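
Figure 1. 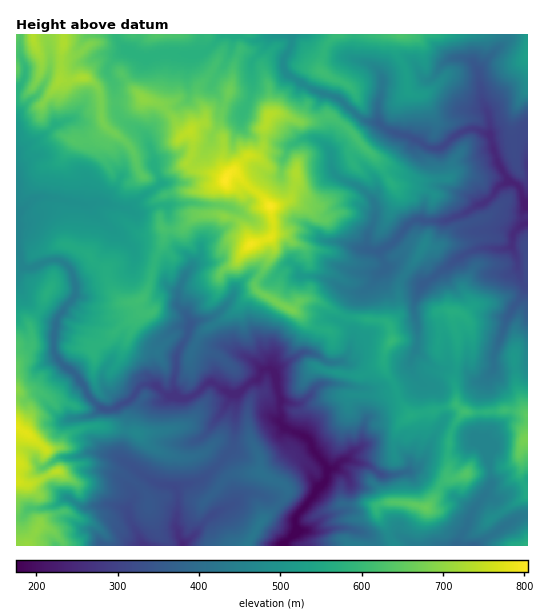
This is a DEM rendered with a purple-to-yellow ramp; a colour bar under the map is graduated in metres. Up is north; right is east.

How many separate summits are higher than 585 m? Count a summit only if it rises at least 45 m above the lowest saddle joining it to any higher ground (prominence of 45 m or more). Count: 3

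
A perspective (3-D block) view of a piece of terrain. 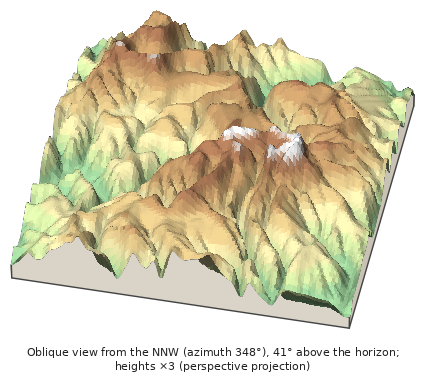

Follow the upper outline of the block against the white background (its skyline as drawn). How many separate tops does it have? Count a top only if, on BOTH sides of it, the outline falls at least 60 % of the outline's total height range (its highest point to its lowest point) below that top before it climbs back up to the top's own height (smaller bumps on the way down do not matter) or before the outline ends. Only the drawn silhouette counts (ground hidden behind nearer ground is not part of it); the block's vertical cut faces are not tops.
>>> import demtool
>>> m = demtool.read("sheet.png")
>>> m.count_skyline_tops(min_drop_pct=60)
0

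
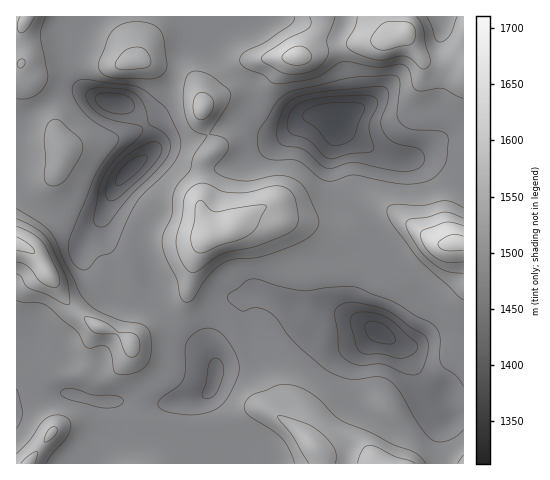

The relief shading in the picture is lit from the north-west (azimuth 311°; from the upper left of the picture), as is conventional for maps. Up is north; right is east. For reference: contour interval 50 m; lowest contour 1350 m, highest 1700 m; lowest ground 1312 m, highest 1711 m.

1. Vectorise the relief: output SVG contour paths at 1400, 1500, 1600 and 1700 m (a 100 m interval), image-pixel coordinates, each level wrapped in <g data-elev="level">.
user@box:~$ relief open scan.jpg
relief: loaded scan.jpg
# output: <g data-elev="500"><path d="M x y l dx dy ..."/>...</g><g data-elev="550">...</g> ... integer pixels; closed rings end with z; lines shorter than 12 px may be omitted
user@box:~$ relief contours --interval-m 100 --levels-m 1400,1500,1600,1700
<g data-elev="1400"><path d="M395 358l-13-4-17 0-5-3-4-5-5-21 0-6 1-4 5-2 7-1 19 4 11 6 23 21 0 6-4 5-9 4z"/><path d="M109 200l-3-6 0-9 5-12 8-11 12-9 15-9 8-2 6 2 2 4-1 6-12 15-30 28-6 3z"/><path d="M332 159l-7-3-17-16-18-8-3-9 5-13 9-8 20-4 42-3 12 2 2 4 0 4-6 14-2 7 4 24-4 2-19 2z"/><path d="M115 113l-9-2-6-5-4-5 0-5 7-3 14 0 10 3 5 5 2 5-2 5-7 3z"/></g><g data-elev="1500"><path d="M463 430l-7 6-8 4-8 2-7-2-12-13-22-36-9-10-12-4-28 2-20-7-32-26-11-12-10-15-6-6-7-4-7-1-15 3-12-9-2-3 0-4 17-14 7-2 7 1 24 7 19 4 42-4 16 1 36 15 19 12 19 11 6 10 0 21 1 7 15 12 7 11"/><path d="M183 414l-19-4-5-3-1-4 5-6 16-11 4-7 3-10-1-21 4-9 6-6 7-4 7-1 6 1 10 8 11 17 3 11-1 12-11 21-9 10-16 6z"/><path d="M101 408l-33-9-6-3-1-4 5-3 7 0 19 6 25 1 5 2 1 2-1 4-5 3z"/><path d="M17 389l5 24-1 8-4 7"/><path d="M82 270l-7-5-5-7-2-10 2-10 25-63 9-14 13-17 2-5-3-5-21-12-11-10-10-14-2-6 1-5 4-6 7-2 52 7 11 6 20 18 13 27 1 7-1 7-9 16-27 26-7 9-24 49-3 2-11 3-10 12z"/><path d="M398 184l-43-9-7 1-15 5-8 0-27-20-26-1-8-3-4-4-2-6 0-15 19-30 6-6 8-4 60-14 45-2 3 2 1 4-3 31 3 10 6 4 6 2 30 3 5 2 1 5-2 23-10 14-6 4-10 3z"/></g><g data-elev="1600"><path d="M35 463l3-9-2-3-8 5-7 7"/><path d="M335 463l1-8-2-7-14-16-14-9-28-7 1 3 13 16 17 28"/><path d="M415 463l-20-7-18-9-7-2-4 1-3 3-5 14"/><path d="M44 441l3 1 7-5 3-6-1-4-3 0-4 3z"/><path d="M131 357l5-1 3-6 1-9-4-6-5-2-13-1-15-11-13-4-6 0 5 10 6 6 22 1 8 19z"/><path d="M17 274l4 3 4 8 4 3 17 6 18 10 4 1 2-1-4-26-17-36-11-13-21-10"/><path d="M190 272l7-1 18-13 8-4 34-8 35-15 5-6 1-7-2-17-4-8-6-5-8-2-37 7-18-1-19-9-7 1-5 3-8 10-2 19-6 26 4 17 5 8z"/><path d="M463 218l-12-5-7-1-17 5-17 2-3 2-1 3 2 7 9 15 13 15 16 10 17 3"/><path d="M198 119l5 0 4-2 7-11 0-4-3-5-8-5-6 2-4 8 1 11z"/><path d="M119 69l7 1 20-2 4-4 0-7-3-5-4-4-6-1-8 2-6 4-7 9 0 5z"/><path d="M19 68l3-1 3-3 0-3-1-2-4 0-2 3-1 4z"/><path d="M20 17l-3 10 2 5 2 1 6-4 7-12"/><path d="M309 17l2 7-3 4-21 11-21 14-4 4 0 4 18 11 7 2 17-1 12-4 7-6 5-8-1-16 8-22"/><path d="M357 17l-2 10-9 15 1 4 2 3 11 6 17 5 8 0 15-4 6 0 6 4 8 8 4 1 5-3 1-6-4-14-3-19-6-10"/></g><g data-elev="1700"><path d="M17 251l15 3 3-2-5-7-13-8"/><path d="M463 236l-7-2-5 1-11 6-2 3 2 4 5 2 18 1"/></g>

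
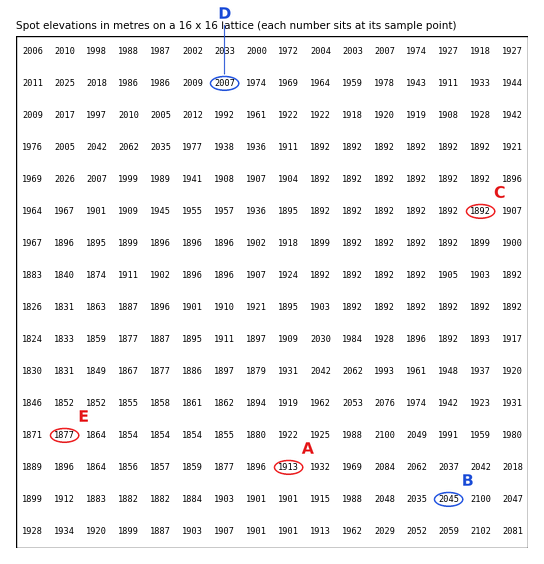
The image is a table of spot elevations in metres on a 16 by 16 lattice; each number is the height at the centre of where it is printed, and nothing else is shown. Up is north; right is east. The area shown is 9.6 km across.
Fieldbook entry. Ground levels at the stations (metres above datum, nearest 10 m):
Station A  1910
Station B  2040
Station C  1890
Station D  2010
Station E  1880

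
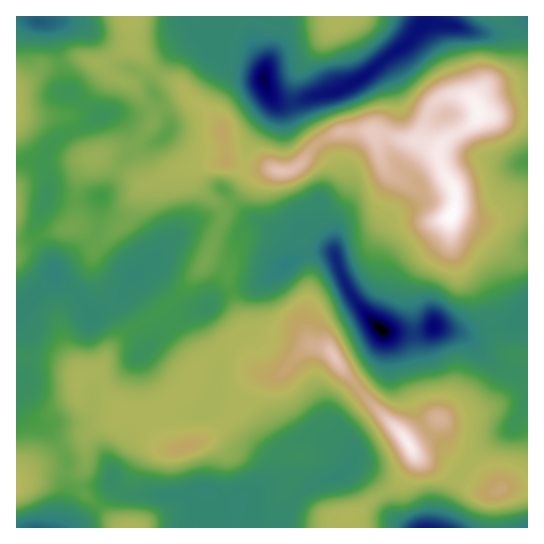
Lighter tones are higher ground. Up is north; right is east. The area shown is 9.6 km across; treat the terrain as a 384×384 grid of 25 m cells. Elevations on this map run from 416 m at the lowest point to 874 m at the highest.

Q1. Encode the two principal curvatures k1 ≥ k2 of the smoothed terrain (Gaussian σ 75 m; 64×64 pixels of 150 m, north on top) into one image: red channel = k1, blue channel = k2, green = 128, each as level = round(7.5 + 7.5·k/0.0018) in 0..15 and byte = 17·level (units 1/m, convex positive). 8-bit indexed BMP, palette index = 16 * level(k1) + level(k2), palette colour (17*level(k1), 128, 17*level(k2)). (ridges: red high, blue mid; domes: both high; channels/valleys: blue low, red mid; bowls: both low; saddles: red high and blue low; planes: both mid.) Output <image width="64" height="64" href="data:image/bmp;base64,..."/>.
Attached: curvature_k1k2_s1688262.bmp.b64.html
<image width="64" height="64" href="data:image/bmp;base64,Qk02FAAAAAAAADYEAAAoAAAAQAAAAEAAAAABAAgAAAAAAAAQAAATCwAAEwsAAAABAAAAAAAAAIAAABGAAAAigAAAM4AAAESAAABVgAAAZoAAAHeAAACIgAAAmYAAAKqAAAC7gAAAzIAAAN2AAADugAAA/4AAAACAEQARgBEAIoARADOAEQBEgBEAVYARAGaAEQB3gBEAiIARAJmAEQCqgBEAu4ARAMyAEQDdgBEA7oARAP+AEQAAgCIAEYAiACKAIgAzgCIARIAiAFWAIgBmgCIAd4AiAIiAIgCZgCIAqoAiALuAIgDMgCIA3YAiAO6AIgD/gCIAAIAzABGAMwAigDMAM4AzAESAMwBVgDMAZoAzAHeAMwCIgDMAmYAzAKqAMwC7gDMAzIAzAN2AMwDugDMA/4AzAACARAARgEQAIoBEADOARABEgEQAVYBEAGaARAB3gEQAiIBEAJmARACqgEQAu4BEAMyARADdgEQA7oBEAP+ARAAAgFUAEYBVACKAVQAzgFUARIBVAFWAVQBmgFUAd4BVAIiAVQCZgFUAqoBVALuAVQDMgFUA3YBVAO6AVQD/gFUAAIBmABGAZgAigGYAM4BmAESAZgBVgGYAZoBmAHeAZgCIgGYAmYBmAKqAZgC7gGYAzIBmAN2AZgDugGYA/4BmAACAdwARgHcAIoB3ADOAdwBEgHcAVYB3AGaAdwB3gHcAiIB3AJmAdwCqgHcAu4B3AMyAdwDdgHcA7oB3AP+AdwAAgIgAEYCIACKAiAAzgIgARICIAFWAiABmgIgAd4CIAIiAiACZgIgAqoCIALuAiADMgIgA3YCIAO6AiAD/gIgAAICZABGAmQAigJkAM4CZAESAmQBVgJkAZoCZAHeAmQCIgJkAmYCZAKqAmQC7gJkAzICZAN2AmQDugJkA/4CZAACAqgARgKoAIoCqADOAqgBEgKoAVYCqAGaAqgB3gKoAiICqAJmAqgCqgKoAu4CqAMyAqgDdgKoA7oCqAP+AqgAAgLsAEYC7ACKAuwAzgLsARIC7AFWAuwBmgLsAd4C7AIiAuwCZgLsAqoC7ALuAuwDMgLsA3YC7AO6AuwD/gLsAAIDMABGAzAAigMwAM4DMAESAzABVgMwAZoDMAHeAzACIgMwAmYDMAKqAzAC7gMwAzIDMAN2AzADugMwA/4DMAACA3QARgN0AIoDdADOA3QBEgN0AVYDdAGaA3QB3gN0AiIDdAJmA3QCqgN0Au4DdAMyA3QDdgN0A7oDdAP+A3QAAgO4AEYDuACKA7gAzgO4ARIDuAFWA7gBmgO4Ad4DuAIiA7gCZgO4AqoDuALuA7gDMgO4A3YDuAO6A7gD/gO4AAID/ABGA/wAigP8AM4D/AESA/wBVgP8AZoD/AHeA/wCIgP8AmYD/AKqA/wC7gP8AzID/AN2A/wDugP8A/4D/AHJjZXaGhoaGZXSm2cq5uMrbuJOEdnd3h4iIh4eHh4eHh4aEhJi4qIiIiJi4yIaEpZRUU2NzdHV2hpWUk4KBgoJ0dISGh4d2dWWExOfJyNjK2ta0hYeHh4eIiIeHh4eHh4d2hJOnyrqoqJiYt8Z0UoOkdmV1doaGdoWVlZWVhYSEl5aEhHV1dXaHxdS0lYWGlaWkpJaHh4eHiIiHd3d3h4eHh4STtcra2NjYyMjWpGN1p5eFhYZ2dYaXqLm5qaioqMjIp4WFhZanyNe2hXNygYGCg4SGh4eHh4eHh3d3d3eHiIiGk6Klp6i3x9fn9/XFt7qohnVldZa32Onp6snIx8jIyMjHtqWmp7i3dmV1hISEdHR0hISFdnZ2hoaGd3d3h4iIh4WDgoKCc3SFptf258jJx6aFlbbW1sfIuMnJybe3l6i5uKaVhoelpHRkdZaWhXR0hIODc3R0dISEhHV2d4eHh4eHhoWDc3JiY3WWtcanprWml7bGtqaWh4iYqrmnp4eImJeGhZanuLeFY2SFlZSEhJWWlXRzZHSFlZSDhHZ2h4eHh4eHdnZ2dXR0ZZS1paOlp6e2pZaGhoaHl5iYl4eHiJiYl4aFl8jJhmJThJWWl5iYqZiHdnWGmKmoloSFhoeHh4eHiIeHh4Z1ZVSEpaSlyMnItoV2hoaGlpeHh4eHmJiYmJeFdHbHx4VhY4aXqLjIycm4qJeWpbe5uqiWhYaHh5iYiIiHh4eHdmRjdZWFuOrqyZaFdoaGhoaHh5eXmJeYmJeWhYWHt7aDcoa4uLe3t8jY2NjIt6aml5ioh3Z1doeHiIiIh4eIh3ViY4aGh9j5yZeVhYeGhoeWpqenp6eGh4eGhYWGmLinlJW3yKeXl5eXqLjY2Ni3l4eHl5aGdXR1hoeHh3eHh3ZzcXWHh7f46JiVhIaXhoaHlpWVhoaGhoaGhnaFl5mop6ant5eHh4eHhoaHh5i4p6eXh4eXl4Z1c4SFdnd3h4d0cXN3h6j4+LiFg4WXp5aGh6aUc1NlhYeGhnZ2doeXl5eXmJiHh4eHh4eGhoaGhpaXl5eXl5enl4aEg4V2d4d1cnN2h6f4+NmXkpSXqLiWhYenlnRjZHaHl4eHdmV1lpaHiIiIh4eHh4eHh4aGdnaGh4eYmJeXl6eol4WEdHZ1cnN2h6f3+NinlKOnurq5loWHqKeHdHOFhoeXl5aFh6eXh4eIiIiHh4eHh4eHh3d3d3eHiJiXl4eXqKiYhnRkY3N2l6f39+eGhISVubq6qJWGiJiouJaDhHZ2hpallpiol4aHiIiIh4eHh4eHh4iHd4d3h4eHh4eHh4eYqKeGZGN1l6fn9/eVg4SGhqeop6aVh5ioqMm4lYV2dnZ2hpioqId2h5iXl5eXl5eHh4eIiIeHd3eHh4aGhoaHh5inppSElpfX9/emg5OmqJeXl5aWl5iol5eot5WGh3Z1dXaYuKiHd4eXp6enp6enl5eHiIiHh4eHh4aGh5eYl5eHh5aUhYa29/e2dGJ0mKi4uKinqKiomId2hpWVhnd2dXV3mLiYiIeXp6WVlpaWlqeXiIiIh4eHh4eXmKioqKmYd3Z1hIan9vbXdWJTZIWGl5iXp7iZmJiHdnWFhod3dnWFh6ipmJiYmKeVhHV1hZanqJiIiIh3d4eHh5iop6i4qId2dHSX+ffmhnNyhXaFhYR1ZYWnp4eGhYSFhoaHh4aFhpeoqam4t6i4l2RUVGV2l7iomIiIh3eHh5eXh4eXt8emhXSF2Pn4p3RzlJaXh4eGdmWFppaGhYSFhoeHh5iWlYaXp6i5t7bI2adlVGRkdIeYuKiYmIeHh4eHh3d2dpe3t6alxvn4t3Z0c4SFhoeHiIeWmJeXhoWFhoiYmJiHhoaGl6empoaFt+jHlXV1dXSEh5ioqKenh4eHh4d3dnZ3l6eottj52Jd2dGNkZXWGlpaWlpenp5aFhoeYmJiXdnZ2hoenppVkVIbHxqaWhnaFhISGmKi3t6eXh4d3d3d2doeYqKfH+LiHdnRjU1RklaWkdGR1lZWUhZeXh4eHdnd3dnaHp6eGVWR0lramppeHh4WEhIWHlrfHuJiIh4eHh4eHl5eHx+enh4ZzcmNkZJS0pGNDY4KThJaXh4eGdnd3d3d3l6eXdnZldIWGl6enl4eHhoSEhHSGp8eomJeXl5aXmJeXl9fXl4aFcXFzZHSUxbVTQlOElZaml4eHd3d3d4eHh5inh4Z2d3aFhnaHl6eYiIeGhYRiY3anqbm4t7a2p6mYmKfXx4eFgnBxc3SGpsemU0JklaamloaGhod3d4eHh4eXl4eGd3eHhoZ2doeYqJiHh4Z2ZGJzprenp7e2tre4qKi42LeGc4CAg4aHp7i4pnNidaallZWFhoaGdneGd4eHh4eHhoaHh4eHdnZ2h5inp5eHhnZkc7TFlHR1dYWmt7i4yNiodHCAkqiot7iYmKaUhHampqaWhoaHhnZ2hYaGh4eHhoaGh4eHh4d3hoaHh6enp4Z2dYW1tYRjY2NjdafI2dnIl3FwgKe5qKiYh5WVdHSHuMmnl4eGh4eGhYWFhoaHdoaFhpaWhod3d3d2dnaGp7enh4WWp6aFZXV0cnOGuOrpuIWAgIW4uJiIh4WVlXWGp8m6qIeHh4eHh4aGhYWGdnWFhpenloZ2d3d3d3Z2dpe4yJiWlpioh3Z2dnRyc6bo6KaDgICXuKeHh4aFlqenp7enqJiHh4eHh5eXmJeFdWVldoeouKeGdXZ3d3d3dnWGqMi5mJaXqJiGdnd2c3KT1NWlgYCUqLioh4aFhpioqJeXp6eXh4eHh4eYqamohmVlZXaHqLmoh3V1dneHd3Z1hYeouKiHhpiYdnaHh3Z0g7PElGBwhri4qId2hpeYmJeHmLinh4aHh4eXqKmYp5Z1ZGaGlqeouKd2dXV2dnd3doWGmLioh4aHp4d2h4eHh4altINAYIe4uJd2doaXh4eXmKnJqIeGhoeHl5eXdpa2pZWXl5aWh5e3p4Z1dXV2dnZ1doent5d2h6iXhoaHh4eIp7aEYXGWqLimhoeXh3Z2h4eoyJiHdnaHh4eWhYV1lra3uKiXl4eHp8e4h4Z1dXZ2dXWGl7enhnaYmIeGd4eHiJi3tpOSlZinp5iXl4aFh5eHp8inhoaHhoeHl4aGg4SWqKmomJiHhoeouLiXhnZ2dnV1hYant5eFhoeGdneHh3eHl6elk4WHl6iYl5aVpqmpqKi5qIaGl5eWh6iXmISChYeYmJiIh4aHh5enp5d2dXZ2dYWFhbeoh3V0dHWFhnZ3h4eXloV1dpi4mIeGhae4yci5ubiYlaanlpeYqKmGc3R2h5eXiIeGhpaWlpenl3Z1dXV1dZWmqJaEdISVlIR0dod3hoV2dXWXuJd2ZnWFlYaXt7i4qZWFhoaHmLmohnR0dYaXl4d2dXWWp5iImLenl4Z2hpa3t5eklJaXlpVzcoOEdnWEloZ1l7eWdWV1lZV0dZa3yLiGdHWGh5ioqId1dHV3lqaWdVRkdpiomJiYuLe3p6fHxoWDk6aYqKemloSDgmNTdaeXhZenloaHl6eGdXaWt8i4hnN1h4iYqLiXhXR1dpamloVlZHWXqJmYmIeXp6iop4NAUYWYmKempqeXlnRSQnWnl5WGl6eYqLeXhXWHp7jIuIaEhpeXmKmnppWFdXaXp5eXh4WVl5iYmJeXh4iIl6WSYoS1p6amt8nJyqmWhJOlt5eFdZa4uKiYhnR2qLi4yKiFhIaWlpeYlpaGhYWGmJiYmJimpaaYiIeXl5iIh5e2xcfHxaWlx+r6+fn5x7W0tqeHhHSXyLiHhoV1hre3t7iXhIWHloV1dYSFdoWFlpipmZiZl5aFh4eHl6iol4eHl7fZyreUlMf66Nb2+OmmlJaHdnR1p9iXdXV2h5enp7aldXSFlpV0Y2R0hXZ1hZaoqamomJiHdnaGhoaXp6eXh4eHl7iHhJS1x5eEpPf3tnVlZWVldcfHhnV2h5eXmKe2lGNTdZaWhWRkhYWGdYSFl6m5uLiop5aHhoV0dYaml4d3dqa2hoWlxbeWk5TH9/aldXZ2dZXHp4aGmJeXl5intqVzU2OElZZ3dpeHhnV0g4SVl5ioqKeWl5eWdGNlhqeXh4eot4amxsanhXKDp+j39ue3pqa3uJiWt7iomIeYqLfGtoZ2hZWWh5eYmIeGdnWEk4OEdpaWloant5d0Y3aWl4eYubmnxsaWdmVjc4ao2Pf4+ffXyKmotsa2t6iHh5enx9fHt7ipppWWl5iXlpaXh5aFc3R1hoaGh7iohWN1lpeHl7nJuLeWdXV1dHSElpe36fr39ujJybeVhKW3l3Z2dpa3uLjJyrmllZeZl6amp6ioh3ZkZHSFhoaXqJV0dqeXh5fIybiXdnZkY2R0g5OElZeox9fY6smnhHOVx7eGdWV2l5iYqbq6ppWHmIeGlpeXl5aFdWRkdIWWppeUhZenl6e3yMmod3dlYmJzk4KCgoKDdYaXqMjItqSTlcjYl3Z2dpeYmJi5qZWFl5eGdXV2doWVlYV2doaWt5Z1hIaouLfHx7m5l3Z2c2JzlaSCcICAcHBydIamt7e1tKa46di3l5eYmJenp4eFhZinhmVlZWVlhZaXmJent7d1Y3WXuMjHx6eXpqWFZHJzhKW1lHJycnFwcHByhKWVdYSmqMnZ2Mi4qJiYp6Z2dYaYqKeGdnZmZXaHmKi4yLiYhIS3yMnYt5d2hKO0lFNic4Sm17eGhXR0dHFwcIOVlWV0hpioqbi4uLi4ubqploWGl6e2p5aWhnV2l6i4p5eHlYW21sjKyYd0c4OVxqVUUnOEqMnJqIZ1ZHODgXBwhIZ2dHSHmKiYmJenqLrLyball4aGp6inlZWWqLi4mIZ0dIWnxbWmuKeEc3SGl8e2dVJhdKi5uMalhnaGlpWBgIGEhnV0hIeoqZiXmKm6qbe1ppeWlqi5trS12OnYuKeWhoenx7aEdZWUg3V2h5e3tpVkUWOmp5a1xaeHlpiYl4KAgYR1dXSFlpeYqKipqZiWpqenl6eoqKa11+nZx7XFt6iYuMeWZWV1dYV2d4eHp6e1lXOCpZeVtdfImIaGl5eHg4Bxc3SFhZWVlpaXmKiWhYWGl4aGh3d2hqenhnSDtLaXmLe3dmR2dnaHh3eHh5eXpralpKWGhKbJ2smol4eXl4eEgXJzhIWVppaGhYSTkoKDhIWWhnZ2dnaFg3NSYpS2p5e3x3V0dnZ3h4eHh4iXh4anp6aWhYSXucrJ2Mi4mJeXl5SCg4SElJSEcnBwgICTlIWFloVkY3R0dIR1U2Omx6iYuMeGc3V2d3eHh4eHh4eHh5iXhoSEmLi4mKi4yMm5p6eXg3N0hIOCcGBwgYOUppaWloRyYmJzdHWGdnOFuMiYmLjIh3N1d3d3h4eHh4eHh4eIh4aEhJi4qJiImKjJuremp3VjZHRzcmFjhZampZWFhIQ="/>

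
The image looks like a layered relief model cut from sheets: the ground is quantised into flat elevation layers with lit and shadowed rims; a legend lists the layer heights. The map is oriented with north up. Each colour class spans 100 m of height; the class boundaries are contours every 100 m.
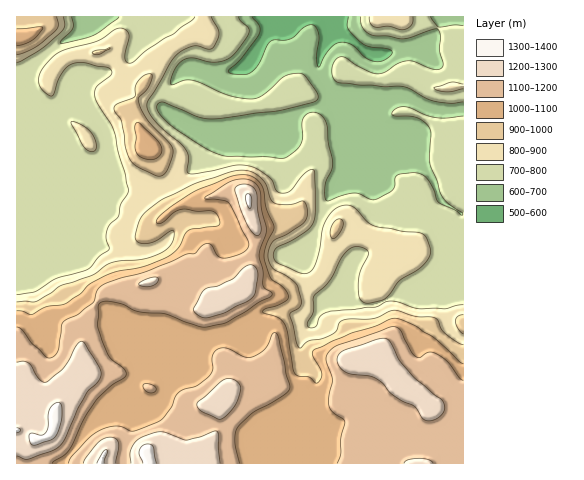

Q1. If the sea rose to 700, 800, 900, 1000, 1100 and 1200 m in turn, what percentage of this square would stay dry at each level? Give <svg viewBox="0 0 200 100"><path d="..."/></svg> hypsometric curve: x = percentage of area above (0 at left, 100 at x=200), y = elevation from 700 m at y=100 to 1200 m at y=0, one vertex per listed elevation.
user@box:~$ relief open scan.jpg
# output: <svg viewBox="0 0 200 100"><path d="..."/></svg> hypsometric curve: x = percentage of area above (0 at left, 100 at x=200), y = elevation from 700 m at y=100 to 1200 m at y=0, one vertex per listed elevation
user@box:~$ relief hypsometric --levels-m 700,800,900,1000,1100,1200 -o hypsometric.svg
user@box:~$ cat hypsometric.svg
<svg viewBox="0 0 200 100"><path d="M170 100l-53-20-25-20-13-20-30-20-33-20"/></svg>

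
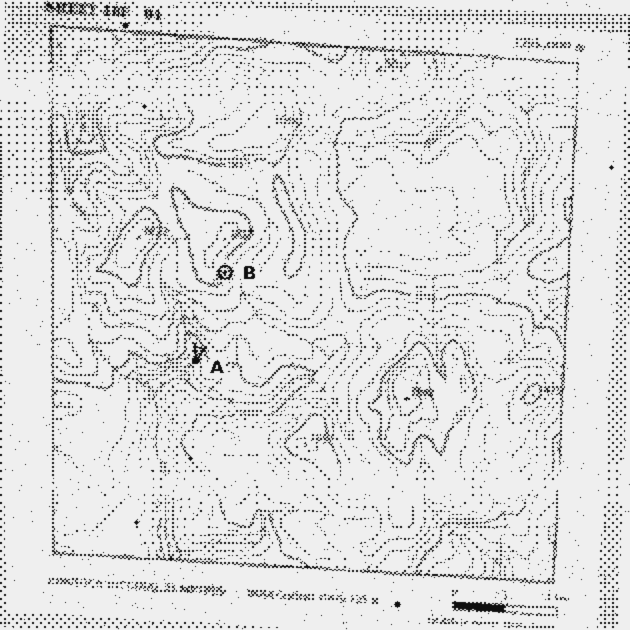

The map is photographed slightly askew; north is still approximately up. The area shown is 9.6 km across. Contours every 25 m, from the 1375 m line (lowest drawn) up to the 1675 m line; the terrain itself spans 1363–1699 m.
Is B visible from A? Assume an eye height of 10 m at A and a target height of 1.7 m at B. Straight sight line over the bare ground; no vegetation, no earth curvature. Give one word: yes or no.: no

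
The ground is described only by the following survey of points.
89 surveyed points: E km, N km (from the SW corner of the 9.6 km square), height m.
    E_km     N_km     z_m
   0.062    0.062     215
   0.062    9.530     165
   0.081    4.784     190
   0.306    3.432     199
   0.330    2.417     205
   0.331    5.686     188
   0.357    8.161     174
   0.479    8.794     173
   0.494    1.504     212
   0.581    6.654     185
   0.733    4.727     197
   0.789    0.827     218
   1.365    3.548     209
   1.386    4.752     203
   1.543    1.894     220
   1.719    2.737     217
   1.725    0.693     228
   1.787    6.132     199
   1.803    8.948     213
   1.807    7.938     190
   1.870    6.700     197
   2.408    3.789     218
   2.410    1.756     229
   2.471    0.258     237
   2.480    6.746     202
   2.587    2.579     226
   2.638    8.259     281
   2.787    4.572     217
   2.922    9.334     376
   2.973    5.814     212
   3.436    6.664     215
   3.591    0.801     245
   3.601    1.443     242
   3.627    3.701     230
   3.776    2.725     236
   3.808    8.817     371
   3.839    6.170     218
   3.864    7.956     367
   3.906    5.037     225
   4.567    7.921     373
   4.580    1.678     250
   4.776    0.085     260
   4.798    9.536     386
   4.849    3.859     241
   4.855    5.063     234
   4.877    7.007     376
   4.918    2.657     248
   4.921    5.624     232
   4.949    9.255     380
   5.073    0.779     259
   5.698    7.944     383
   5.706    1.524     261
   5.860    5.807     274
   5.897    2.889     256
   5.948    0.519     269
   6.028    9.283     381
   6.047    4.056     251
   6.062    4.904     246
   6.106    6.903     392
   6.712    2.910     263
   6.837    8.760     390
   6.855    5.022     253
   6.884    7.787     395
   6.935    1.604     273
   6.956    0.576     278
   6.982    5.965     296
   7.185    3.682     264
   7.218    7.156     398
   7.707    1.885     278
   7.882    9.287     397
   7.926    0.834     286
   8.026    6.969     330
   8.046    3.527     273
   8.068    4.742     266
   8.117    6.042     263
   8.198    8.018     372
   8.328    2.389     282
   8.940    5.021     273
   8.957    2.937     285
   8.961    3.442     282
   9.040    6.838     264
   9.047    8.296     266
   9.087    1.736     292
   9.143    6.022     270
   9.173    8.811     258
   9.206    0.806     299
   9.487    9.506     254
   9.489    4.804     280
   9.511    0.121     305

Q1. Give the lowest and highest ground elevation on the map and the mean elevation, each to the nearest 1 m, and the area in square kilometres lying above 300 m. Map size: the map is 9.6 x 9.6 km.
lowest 164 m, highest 402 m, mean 266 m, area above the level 19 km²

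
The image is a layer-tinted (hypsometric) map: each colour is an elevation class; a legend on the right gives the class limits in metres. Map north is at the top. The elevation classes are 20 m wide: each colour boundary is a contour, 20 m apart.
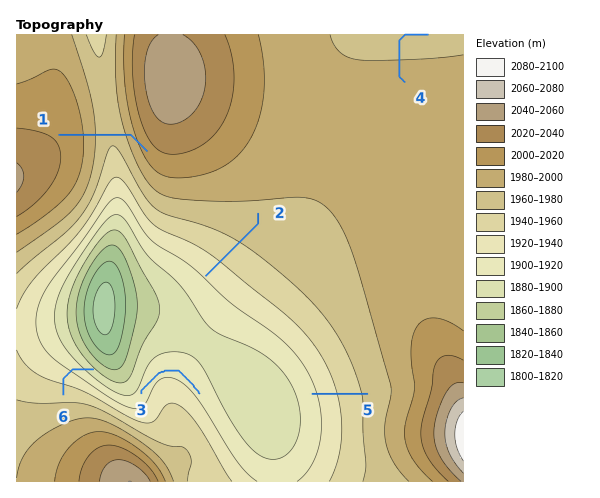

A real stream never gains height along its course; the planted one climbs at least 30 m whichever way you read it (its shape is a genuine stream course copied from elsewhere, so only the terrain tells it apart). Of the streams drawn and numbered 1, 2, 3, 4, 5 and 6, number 1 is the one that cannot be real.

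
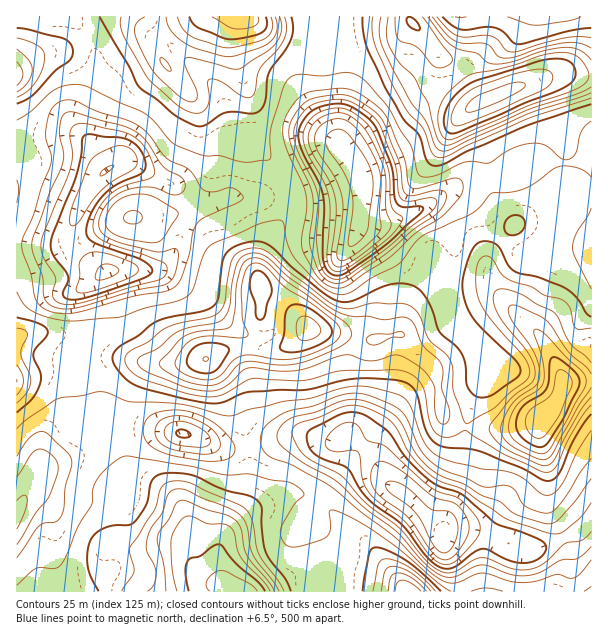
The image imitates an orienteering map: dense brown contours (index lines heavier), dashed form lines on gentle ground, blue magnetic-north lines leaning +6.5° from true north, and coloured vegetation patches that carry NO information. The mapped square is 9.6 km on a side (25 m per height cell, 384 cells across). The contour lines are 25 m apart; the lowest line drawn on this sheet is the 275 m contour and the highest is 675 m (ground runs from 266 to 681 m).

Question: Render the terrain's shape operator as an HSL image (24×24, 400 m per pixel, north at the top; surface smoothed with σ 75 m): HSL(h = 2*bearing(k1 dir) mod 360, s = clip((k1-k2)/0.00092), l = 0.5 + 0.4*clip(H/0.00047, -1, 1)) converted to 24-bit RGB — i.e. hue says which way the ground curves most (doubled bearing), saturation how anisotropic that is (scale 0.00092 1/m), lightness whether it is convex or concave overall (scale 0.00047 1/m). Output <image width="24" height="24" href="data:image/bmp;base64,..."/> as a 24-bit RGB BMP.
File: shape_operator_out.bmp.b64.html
<image width="24" height="24" href="data:image/bmp;base64,Qk32BgAAAAAAADYAAAAoAAAAGAAAABgAAAABABgAAAAAAMAGAAATCwAAEwsAAAAAAAAAAAAAqXdngG55i12LaJ91VZFeazxcsWtmiL2znMTGr/PN3E/Oig2RbGuIZXKHO1iHl++9z/zUNwHA0g3/psu5YJDNklLaxnyrhUiVzoWObmmUc12Xt4eITmybeUuie8JzZadeq89iktkkQhY0eFh+kXmPbWiCRa6ad/9xtOk/JQkqZkod8NBESioaJSYN1MQdPUKNxLZOq12lYpaTfrSPTEexdWC9vZK8isCvtc2iyIKaSS5oXnZugnBscJKWiOe7meCwrhFNMgouNFoo4XEEcygdiIc7MdUQHmBAH4VjoE1oqqJscIxWXmxOPWZhs9J+gcOedbOY1y2Bnk60b2SQb6Gbi+K2Yd+QdSErWQAlhR4bPTAkns0zdJrCnJjDssONO4Z6JoF3TEuAsaKKj4CDbHWHOrO4jtycp3JyfUFVlFpXmGuZhKW9kdPbzLJvcCobMAsXWA4sx21SUsnRk9SsQ3FknHEwqOVUXm2HRUx7MmJPe7RHjJJxdJiAU9CXWcOxpFCusCBkt5dOValqashYb281ny48xyJwYRx8j0+8p9ajaq2PikFYlCpRxNhgX/9UP1WGZ0yMToerg66ic5aRkqtrlLofLCkHMRYCpawOn8pejJo4eG4dXEwcNlAplztJSy91bn6i4dKoTJ3TVUTor4vs8Orb7cyNEU5UMn50TZyScIlYg3xdp2pXwChAkSVwR5dkKOYkco9QtVRYqzxysKBcM1YyS1kuPpx0NJ6p6PbTNYm/KHOgVVTe8Nvv/8zTITKMLmrsQU6Zf4KhcF+Qmj1aoUNSrk6es6CGcNdmM3iBi2FVlHxqroeniVm6SZmvU6Z5OG5sxv2BQUhxSW5dCmk0gRUY/9TC2731jCZ2blaFgm6DZUijeXTgr7Pxl4T44trx5sXrWhyim0vXzslUSpMzO4CdnoS4YImtW8/LsuvIcDqlfGaBUSg8IVQa1v/M1TiGwmvRXHm1bX6gVpGRP5poil9kWKS5stTW53rr/xX/N2nQ6Jbi4tnySKT/aYvXmoTamee1cjlpiUZtgTlmjTWJk/29l+pZlyORSr9MM5/vmnH90Z3zfmnESqd7TJs+YXMuchNH4HVnXLawa9650/jvbQv/slzJX5aXz4ZyckGDf0aEhkagnerXkt65v1uGQZiPsLpWZHQZAjMAEnUF7E3e0Wrk3C+vlllLGh5Q69GsjOaqev/SQLdfVQCdxVx5qHd6rFVShV2BWUKPe8WbgdmmmmeDm3tmnUtojbuCZ1Grszt9NzYQMTMAMjMAIGgRvo54HlqX1Pfe3PbUezEhoswEACgz8oHc637CuVt0lJZ0OlKNzOOtT3ZCd11BjWVRnpZps7E8L1BXvx7M8QOugsPZkuXTHKisW7dhQbGZYdgQwzMAzIEr059BBCYvADMOyjEW9r/jxou2TnGQu8pRrDRLU4ZbdIZusKpsx56LVomFACZI3r70zMThn6e7WlTBUqJ+bn9fc4lepmNx1ayEprp9LC+NFSRad4gAEj4A+yQ9vHaXkGSDtJK/mXK0cW+Gm399yJ+Fm292DWVmAJh37s3j2ZPYjCeJv0E7doRWfX5LcXpIyeGYl9HSUCSnEBBi9g/Y/7mKADMHi6ospaJmYY5cmWdvi3eKiX+CrY+EtI+WYGqfBzsiJ0cHgg4AnVMkaL1WjXmceI+bdq2esPirZz6wehqBOxVUInEl9dSq5mhhFXI7dKtVan1ig4Joh4J4hIR9i5t1s7SGmTyeljJgIRIXUbcvmcyecaVsbIZ5eIt5lMJ2q/JKIxAgXipTRA9Pd89gVbU8/4aNkMMTGF0IPXMuWINZfIdxfop5mqJVoItMbhZNqUNtTofSY9m3l1pKrsJMVYV2i4FWrNBd31QSIBMUHxUUO1IoWdNLn0OGc7rh/8zp1mvhLIcaGUkKO28XXH44GbElfkKIRFixh6zDdW+wg0xytJxfrOvJZjSarr+HZ7Wv4lGq2yPpHDvHWtnrTY+0jMiWFcCh1aLk9Mz/9Mz/tYb0QnHkGrwkqInsOUGlXJiicYGQcUmCs1WcsPPCkCJLekA6pdJdanw9ZU+VnH/CcnzSPECsrkyKfL9qiKs+B5AhGM9Ow5v688z/1Lb10dH1xlDFmmTKcmqsclWDeT6HkN6duB8xjzVLq5tmsKI/htMyFX6GgZCaeGaRXymJyM6Cip5Ss/rTTHX4vtFqBj4XTcAd7Z3g4oLJnF9Hi1NVlU51dE+Oca3AtHa7tTW1tJ65i5e/x8Di1vXzABS0YWV8dGOFLi+WxpGd0vnfav/iPRhKuYs9pEZ9NXsmRHMToGYt"/>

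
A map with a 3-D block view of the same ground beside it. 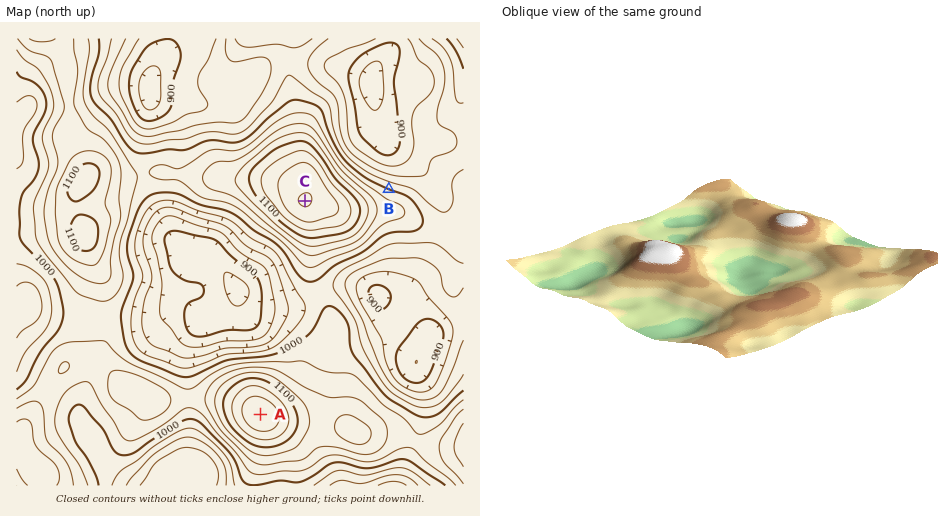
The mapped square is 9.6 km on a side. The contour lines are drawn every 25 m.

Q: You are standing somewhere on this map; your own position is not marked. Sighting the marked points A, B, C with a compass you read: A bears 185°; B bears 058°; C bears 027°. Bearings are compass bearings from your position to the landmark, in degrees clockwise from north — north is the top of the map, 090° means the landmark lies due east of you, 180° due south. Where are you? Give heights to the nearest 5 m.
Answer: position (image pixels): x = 274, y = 261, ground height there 955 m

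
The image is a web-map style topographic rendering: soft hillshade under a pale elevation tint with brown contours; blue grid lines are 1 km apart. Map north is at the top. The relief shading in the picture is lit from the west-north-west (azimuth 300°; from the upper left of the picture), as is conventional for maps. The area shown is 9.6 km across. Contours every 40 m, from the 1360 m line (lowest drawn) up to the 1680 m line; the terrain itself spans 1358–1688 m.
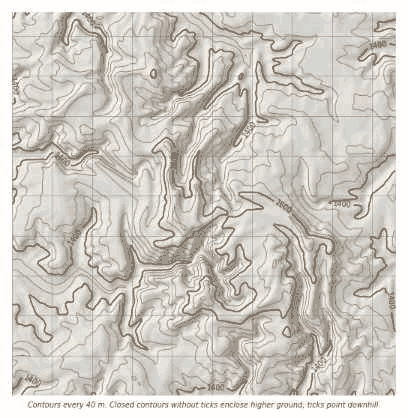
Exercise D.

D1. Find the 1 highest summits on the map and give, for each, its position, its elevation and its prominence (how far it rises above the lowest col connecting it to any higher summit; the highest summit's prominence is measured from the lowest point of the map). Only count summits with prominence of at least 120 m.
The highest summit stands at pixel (174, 216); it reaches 1688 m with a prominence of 330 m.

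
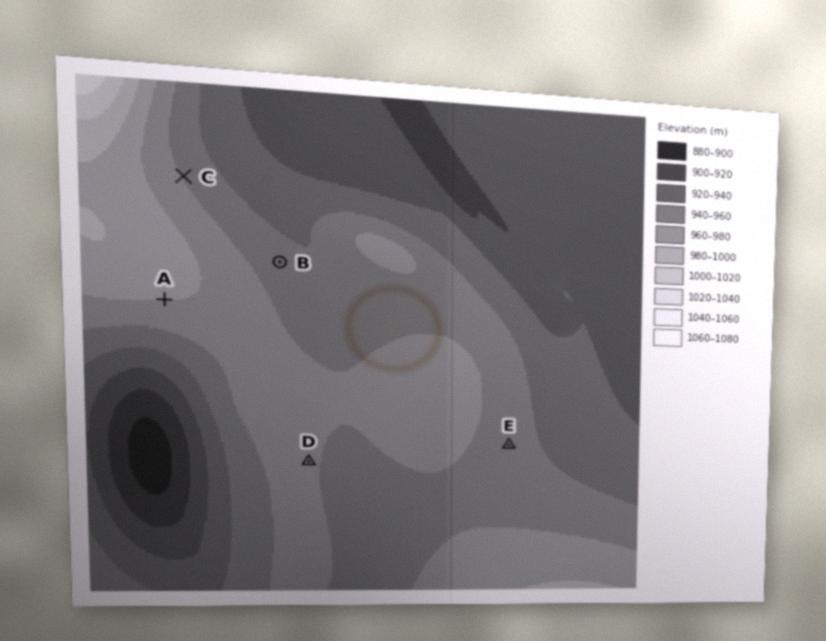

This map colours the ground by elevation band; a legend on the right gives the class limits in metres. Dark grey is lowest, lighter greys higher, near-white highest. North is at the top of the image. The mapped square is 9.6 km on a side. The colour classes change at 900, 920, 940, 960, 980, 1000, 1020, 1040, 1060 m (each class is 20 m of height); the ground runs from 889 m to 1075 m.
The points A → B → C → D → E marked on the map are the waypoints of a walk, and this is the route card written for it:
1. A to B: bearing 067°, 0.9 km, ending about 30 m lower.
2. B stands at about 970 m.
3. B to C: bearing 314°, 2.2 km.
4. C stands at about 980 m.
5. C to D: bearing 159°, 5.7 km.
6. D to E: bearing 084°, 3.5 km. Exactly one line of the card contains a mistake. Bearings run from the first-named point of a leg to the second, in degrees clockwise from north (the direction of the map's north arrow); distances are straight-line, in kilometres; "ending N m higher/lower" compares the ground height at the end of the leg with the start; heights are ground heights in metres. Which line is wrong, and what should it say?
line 1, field distance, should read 2.1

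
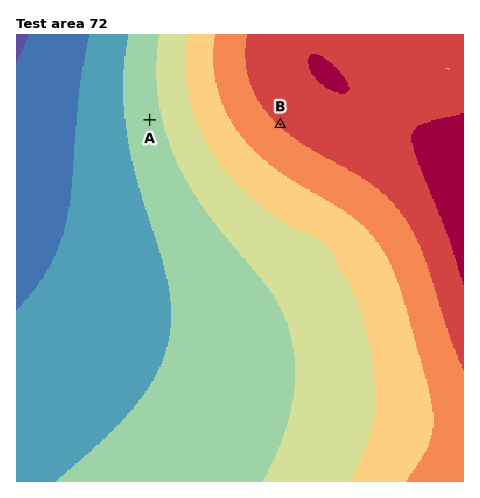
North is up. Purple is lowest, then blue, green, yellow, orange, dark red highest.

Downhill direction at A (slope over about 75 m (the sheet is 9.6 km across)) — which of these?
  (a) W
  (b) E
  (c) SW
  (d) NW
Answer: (a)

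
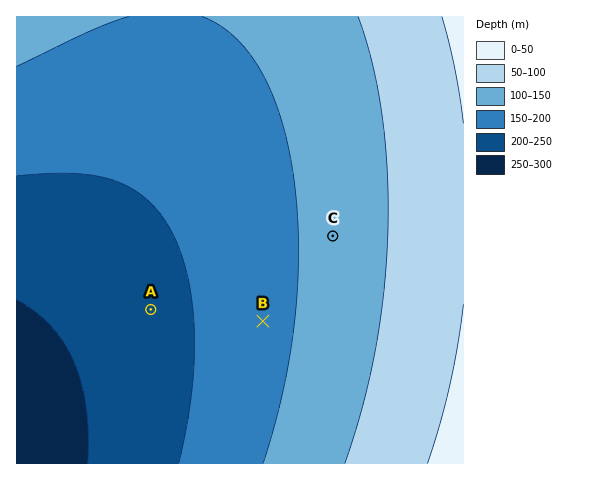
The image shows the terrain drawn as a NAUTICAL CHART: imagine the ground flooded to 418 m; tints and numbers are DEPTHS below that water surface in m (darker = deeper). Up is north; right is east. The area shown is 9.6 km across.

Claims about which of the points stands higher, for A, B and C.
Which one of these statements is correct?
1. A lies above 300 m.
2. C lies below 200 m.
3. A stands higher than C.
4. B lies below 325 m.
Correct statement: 4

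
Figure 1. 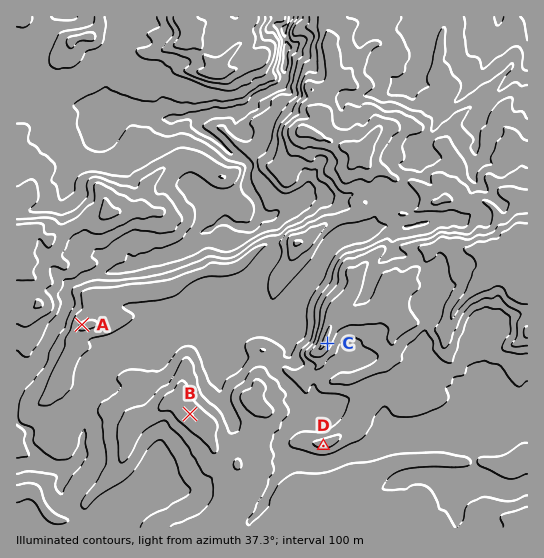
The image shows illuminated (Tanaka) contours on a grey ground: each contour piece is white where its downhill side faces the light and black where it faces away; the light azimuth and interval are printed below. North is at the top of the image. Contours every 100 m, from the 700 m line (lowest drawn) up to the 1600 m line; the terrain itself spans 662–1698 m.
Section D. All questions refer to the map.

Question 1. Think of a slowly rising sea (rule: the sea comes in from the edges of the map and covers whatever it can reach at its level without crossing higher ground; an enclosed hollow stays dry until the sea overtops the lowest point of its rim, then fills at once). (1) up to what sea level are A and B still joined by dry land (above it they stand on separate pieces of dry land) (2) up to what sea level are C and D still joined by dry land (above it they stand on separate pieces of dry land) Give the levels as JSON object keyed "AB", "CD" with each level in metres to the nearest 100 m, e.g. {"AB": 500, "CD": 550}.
{"AB": 1200, "CD": 1300}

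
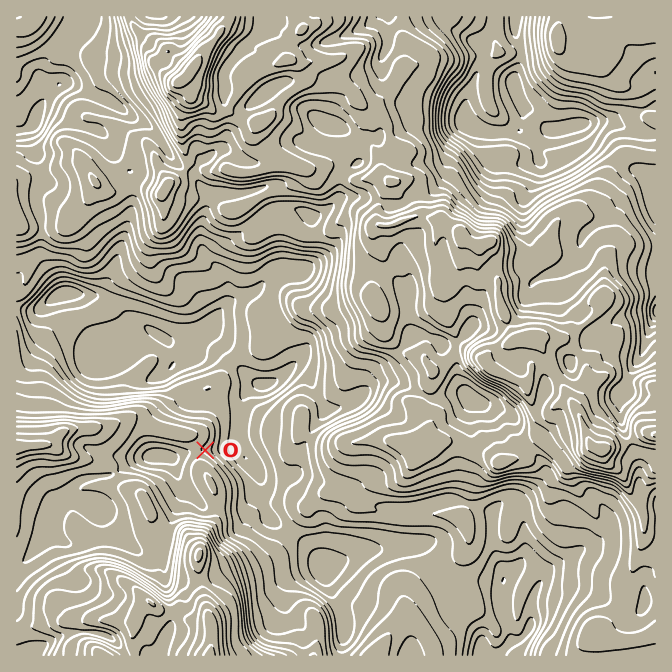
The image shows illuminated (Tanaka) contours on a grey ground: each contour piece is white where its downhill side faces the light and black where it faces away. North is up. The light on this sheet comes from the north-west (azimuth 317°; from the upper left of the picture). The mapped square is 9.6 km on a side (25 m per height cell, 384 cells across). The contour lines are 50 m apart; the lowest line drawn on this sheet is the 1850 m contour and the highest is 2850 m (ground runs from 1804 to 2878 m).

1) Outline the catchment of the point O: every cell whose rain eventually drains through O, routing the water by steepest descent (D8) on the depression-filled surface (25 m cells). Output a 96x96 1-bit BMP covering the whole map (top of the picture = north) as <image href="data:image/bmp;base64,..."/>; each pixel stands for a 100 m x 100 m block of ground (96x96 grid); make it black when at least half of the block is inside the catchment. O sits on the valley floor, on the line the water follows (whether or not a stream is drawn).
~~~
<image width="96" height="96" href="data:image/bmp;base64,Qk2+BAAAAAAAAD4AAAAoAAAAYAAAAGAAAAABAAEAAAAAAIAEAAATCwAAEwsAAAIAAAAAAAAA////AAAAAAAAAAAAAAAAAAAAAAAAAAAAAAAAAAAAAAAAAAAAAAAAAAAAAAAAAAAAAAAAAAAAAADwAAAAAAAAAAAAAAD//8AwAAAAAAAAAAD//8D4AAAAAAAAAAD//+fwAAAAAAAAAAD////wAAAAAAAAAAD////wAAAAAAAAAAD////wAAAAAAAAAAD////wAAAAAAAAAAD////wAAAAAAAAAAD////gAAAAAAAAAAD////gAAAAAAAAAAD////wAAAAAAAAAAD////wAAAAAAAAAAD////wAAAAAAAAAAD////wAAAAAAAAAAD////4AAAAAAAAAAD////8AAAAAAAAAAD////8AAAAAAAAAAD////8AAAAAAAAAAD////8AAAAAAAAAAD////8AAAAAAAAAAD////8AAAAAAAAAAD////4AAAAAAAAAAD////wAAAAAAAAAAD////wAAAAAAAAAAD////wAAAAAAAAAAD////wAAAAAAAAAAB////gAAAAAAAAAAAD///AAAAAAAAAAAAB//8AAAAAAAAAAAAAD/AAAAAAAAAAAAAAAAAAAAAAAAAAAAAAAAAAAAAAAAAAAAAAAAAAAAAAAAAAAAAAAAAAAAAAAAAAAAAAAAAAAAAAAAAAAAAAAAAAAAAAAAAAAAAAAAAAAAAAAAAAAAAAAAAAAAAAAAAAAAAAAAAAAAAAAAAAAAAAAAAAAAAAAAAAAAAAAAAAAAAAAAAAAAAAAAAAAAAAAAAAAAAAAAAAAAAAAAAAAAAAAAAAAAAAAAAAAAAAAAAAAAAAAAAAAAAAAAAAAAAAAAAAAAAAAAAAAAAAAAAAAAAAAAAAAAAAAAAAAAAAAAAAAAAAAAAAAAAAAAAAAAAAAAAAAAAAAAAAAAAAAAAAAAAAAAAAAAAAAAAAAAAAAAAAAAAAAAAAAAAAAAAAAAAAAAAAAAAAAAAAAAAAAAAAAAAAAAAAAAAAAAAAAAAAAAAAAAAAAAAAAAAAAAAAAAAAAAAAAAAAAAAAAAAAAAAAAAAAAAAAAAAAAAAAAAAAAAAAAAAAAAAAAAAAAAAAAAAAAAAAAAAAAAAAAAAAAAAAAAAAAAAAAAAAAAAAAAAAAAAAAAAAAAAAAAAAAAAAAAAAAAAAAAAAAAAAAAAAAAAAAAAAAAAAAAAAAAAAAAAAAAAAAAAAAAAAAAAAAAAAAAAAAAAAAAAAAAAAAAAAAAAAAAAAAAAAAAAAAAAAAAAAAAAAAAAAAAAAAAAAAAAAAAAAAAAAAAAAAAAAAAAAAAAAAAAAAAAAAAAAAAAAAAAAAAAAAAAAAAAAAAAAAAAAAAAAAAAAAAAAAAAAAAAAAAAAAAAAAAAAAAAAAAAAAAAAAAAAAAAAAAAAAAAAAAAAAAAAAAAAAAAAAAAAAAAAAAAAAAAAAAAAAAAAAAAAAAAAAAAAAAAAAAAAAAAAAAAAAAAAAAAAAAAAAAAAAAAAAAAAAAAAAAAAAAAAAAAAAAAAAAAAAAAAAAAAAAAAAAAAAAAAAAAAAAAAAAAAAAAAAAAAAAA="/>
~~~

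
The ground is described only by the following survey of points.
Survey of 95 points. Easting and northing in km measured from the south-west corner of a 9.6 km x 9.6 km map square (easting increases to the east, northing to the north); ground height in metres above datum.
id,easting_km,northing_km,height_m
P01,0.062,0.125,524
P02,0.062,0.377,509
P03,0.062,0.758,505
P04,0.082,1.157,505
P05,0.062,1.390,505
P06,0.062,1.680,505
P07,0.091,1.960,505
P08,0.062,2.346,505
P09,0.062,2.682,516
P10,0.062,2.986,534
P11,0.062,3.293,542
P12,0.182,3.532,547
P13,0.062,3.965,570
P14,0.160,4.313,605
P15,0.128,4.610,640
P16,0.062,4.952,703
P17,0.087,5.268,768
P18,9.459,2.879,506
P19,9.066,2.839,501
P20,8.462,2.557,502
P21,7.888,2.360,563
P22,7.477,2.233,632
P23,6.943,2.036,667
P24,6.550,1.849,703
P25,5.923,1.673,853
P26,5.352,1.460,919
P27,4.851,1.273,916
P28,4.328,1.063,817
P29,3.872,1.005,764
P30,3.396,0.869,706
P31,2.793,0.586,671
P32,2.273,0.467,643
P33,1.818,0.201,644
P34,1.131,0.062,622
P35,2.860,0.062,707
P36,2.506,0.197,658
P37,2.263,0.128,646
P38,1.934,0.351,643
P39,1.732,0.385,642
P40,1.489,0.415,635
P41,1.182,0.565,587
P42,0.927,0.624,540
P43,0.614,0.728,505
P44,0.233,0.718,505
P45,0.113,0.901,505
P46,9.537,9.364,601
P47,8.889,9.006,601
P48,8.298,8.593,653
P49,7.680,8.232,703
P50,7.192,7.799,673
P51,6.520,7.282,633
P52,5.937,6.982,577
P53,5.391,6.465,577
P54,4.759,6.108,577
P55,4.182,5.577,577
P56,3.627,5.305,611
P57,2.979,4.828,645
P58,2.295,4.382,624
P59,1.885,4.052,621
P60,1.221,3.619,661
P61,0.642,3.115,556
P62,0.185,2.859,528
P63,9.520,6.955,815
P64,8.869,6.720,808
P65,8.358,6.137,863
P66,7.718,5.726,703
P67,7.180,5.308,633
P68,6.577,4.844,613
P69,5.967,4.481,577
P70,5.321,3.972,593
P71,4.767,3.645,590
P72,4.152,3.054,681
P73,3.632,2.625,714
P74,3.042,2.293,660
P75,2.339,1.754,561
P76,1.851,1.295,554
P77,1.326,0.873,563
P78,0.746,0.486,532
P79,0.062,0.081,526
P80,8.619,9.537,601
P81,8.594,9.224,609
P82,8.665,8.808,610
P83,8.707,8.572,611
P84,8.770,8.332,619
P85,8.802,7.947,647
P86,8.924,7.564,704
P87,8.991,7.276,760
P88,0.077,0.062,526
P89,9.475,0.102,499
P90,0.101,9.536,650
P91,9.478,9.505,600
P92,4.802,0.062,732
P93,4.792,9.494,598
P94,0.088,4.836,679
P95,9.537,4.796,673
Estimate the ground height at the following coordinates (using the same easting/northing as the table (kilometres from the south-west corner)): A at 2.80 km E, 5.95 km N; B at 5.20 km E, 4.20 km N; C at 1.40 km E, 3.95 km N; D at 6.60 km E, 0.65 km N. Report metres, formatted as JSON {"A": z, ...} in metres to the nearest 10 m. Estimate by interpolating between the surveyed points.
{"A": 580, "B": 590, "C": 650, "D": 620}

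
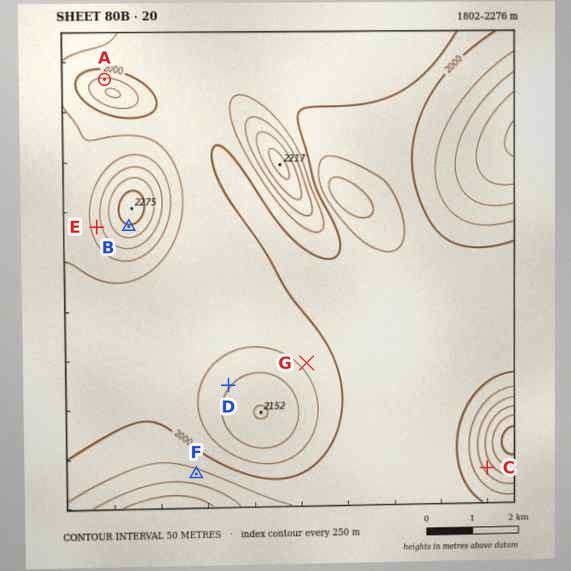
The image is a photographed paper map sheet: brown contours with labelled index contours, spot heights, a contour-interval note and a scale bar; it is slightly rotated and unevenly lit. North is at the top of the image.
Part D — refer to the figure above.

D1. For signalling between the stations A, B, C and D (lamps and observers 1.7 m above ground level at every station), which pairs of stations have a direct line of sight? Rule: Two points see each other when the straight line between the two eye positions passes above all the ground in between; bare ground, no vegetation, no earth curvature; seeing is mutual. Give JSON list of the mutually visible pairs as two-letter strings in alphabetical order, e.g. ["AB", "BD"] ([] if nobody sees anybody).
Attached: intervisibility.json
["BC", "BD"]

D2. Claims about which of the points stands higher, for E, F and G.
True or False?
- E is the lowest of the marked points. False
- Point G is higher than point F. True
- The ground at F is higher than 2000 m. False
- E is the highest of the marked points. True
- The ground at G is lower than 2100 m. True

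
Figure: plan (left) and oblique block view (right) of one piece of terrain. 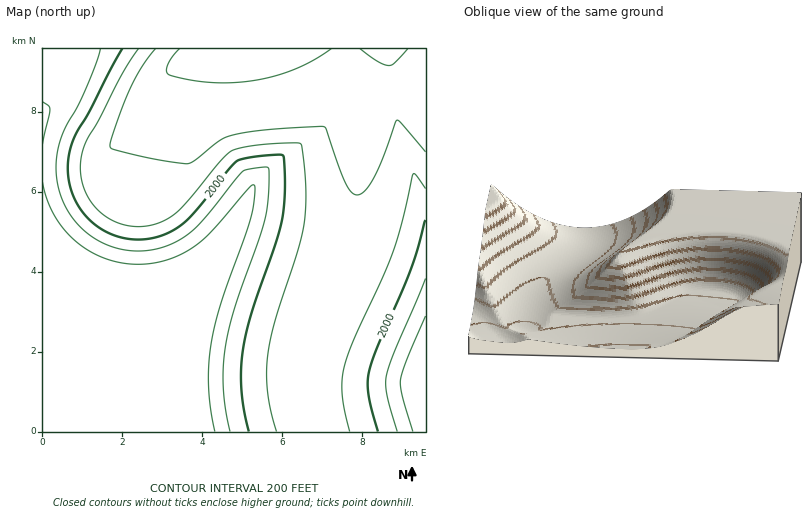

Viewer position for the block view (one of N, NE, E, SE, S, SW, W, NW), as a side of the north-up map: N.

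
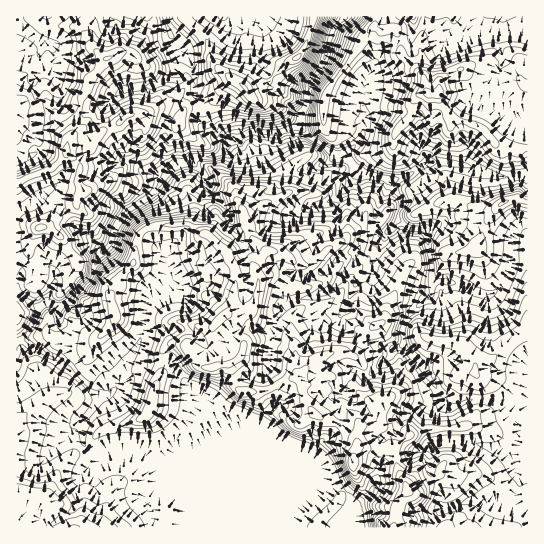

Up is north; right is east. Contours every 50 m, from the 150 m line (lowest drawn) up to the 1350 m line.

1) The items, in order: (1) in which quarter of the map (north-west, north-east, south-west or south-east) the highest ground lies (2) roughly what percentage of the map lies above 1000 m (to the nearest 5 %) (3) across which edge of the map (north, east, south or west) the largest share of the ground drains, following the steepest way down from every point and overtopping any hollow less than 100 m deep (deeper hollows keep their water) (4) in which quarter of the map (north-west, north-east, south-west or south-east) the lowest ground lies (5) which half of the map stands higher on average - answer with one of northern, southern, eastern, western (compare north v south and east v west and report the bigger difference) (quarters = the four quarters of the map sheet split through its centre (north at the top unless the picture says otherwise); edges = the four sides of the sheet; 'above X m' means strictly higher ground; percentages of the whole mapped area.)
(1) The highest ground is in the south-east quarter.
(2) Roughly 15 % of the ground is higher than 1000 m.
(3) The largest share of the runoff leaves by the northern edge.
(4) The lowest ground is in the north-east quarter.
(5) Taken as a whole, the southern half is higher than the northern.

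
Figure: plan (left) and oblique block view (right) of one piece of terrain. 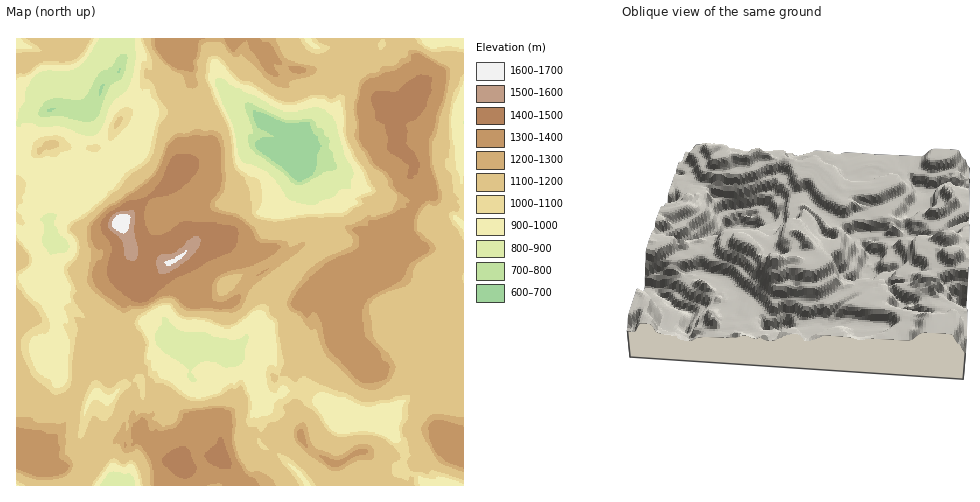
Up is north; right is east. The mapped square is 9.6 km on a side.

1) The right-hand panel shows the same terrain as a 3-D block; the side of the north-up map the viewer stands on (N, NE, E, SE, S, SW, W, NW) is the W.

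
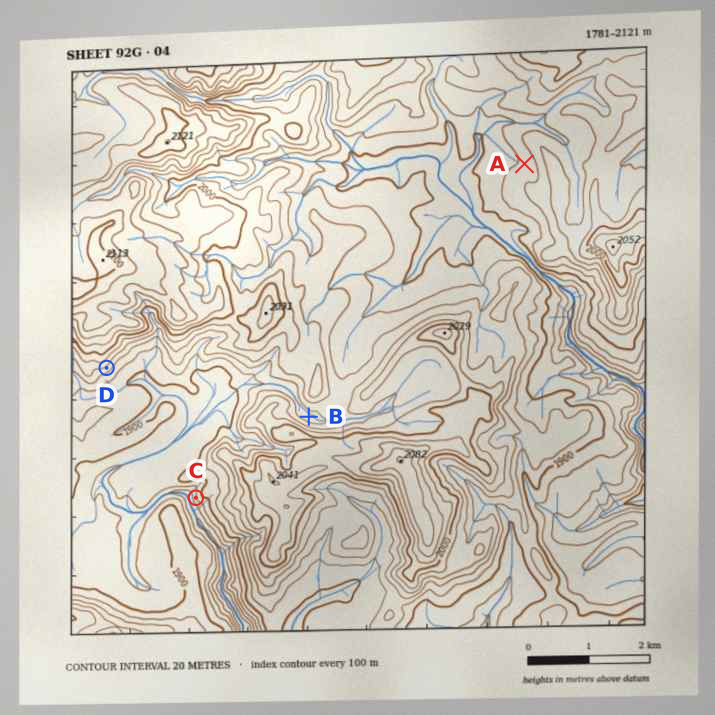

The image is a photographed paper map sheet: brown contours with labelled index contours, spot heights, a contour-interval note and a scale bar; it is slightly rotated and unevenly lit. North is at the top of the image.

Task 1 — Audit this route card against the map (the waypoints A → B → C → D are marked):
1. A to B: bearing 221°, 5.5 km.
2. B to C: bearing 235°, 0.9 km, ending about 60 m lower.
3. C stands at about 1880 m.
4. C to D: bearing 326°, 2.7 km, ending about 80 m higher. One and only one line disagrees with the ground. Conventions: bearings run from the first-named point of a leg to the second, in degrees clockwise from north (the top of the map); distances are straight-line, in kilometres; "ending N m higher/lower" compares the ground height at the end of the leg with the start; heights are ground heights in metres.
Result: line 2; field distance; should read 2.3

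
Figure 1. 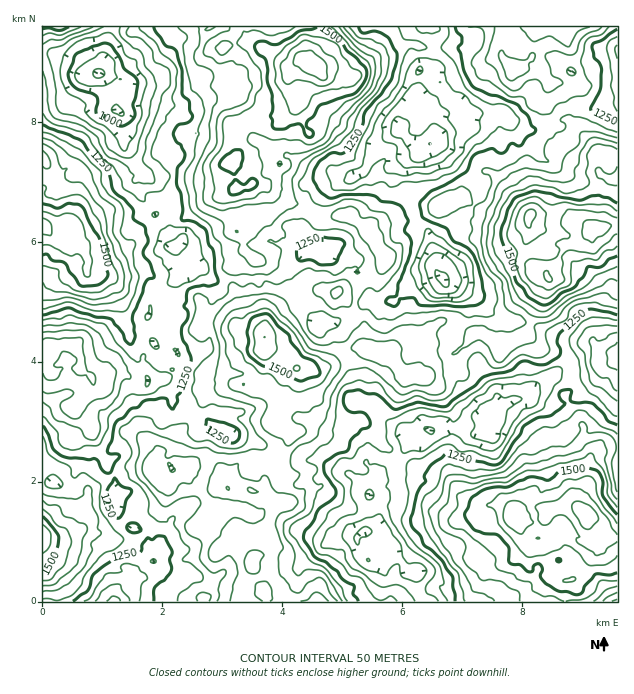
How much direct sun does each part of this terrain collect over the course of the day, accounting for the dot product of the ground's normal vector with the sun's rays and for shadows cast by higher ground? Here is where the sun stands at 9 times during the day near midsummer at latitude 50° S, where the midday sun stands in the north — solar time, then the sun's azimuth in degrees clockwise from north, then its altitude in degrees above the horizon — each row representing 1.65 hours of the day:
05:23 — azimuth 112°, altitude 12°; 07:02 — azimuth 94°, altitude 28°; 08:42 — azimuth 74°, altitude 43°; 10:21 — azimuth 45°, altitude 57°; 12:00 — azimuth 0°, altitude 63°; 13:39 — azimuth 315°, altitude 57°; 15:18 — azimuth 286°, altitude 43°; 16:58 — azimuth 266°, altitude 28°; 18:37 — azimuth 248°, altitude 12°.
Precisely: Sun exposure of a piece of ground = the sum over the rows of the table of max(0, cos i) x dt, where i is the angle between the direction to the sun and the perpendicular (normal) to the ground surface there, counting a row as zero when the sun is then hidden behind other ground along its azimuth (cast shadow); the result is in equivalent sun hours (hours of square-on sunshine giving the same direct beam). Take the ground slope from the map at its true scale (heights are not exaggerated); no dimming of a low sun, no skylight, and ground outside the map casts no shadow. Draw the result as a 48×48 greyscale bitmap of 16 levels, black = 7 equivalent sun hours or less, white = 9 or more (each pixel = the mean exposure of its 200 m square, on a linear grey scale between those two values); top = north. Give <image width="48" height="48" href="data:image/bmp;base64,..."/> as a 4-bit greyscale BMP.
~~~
<image width="48" height="48" href="data:image/bmp;base64,Qk32BAAAAAAAAHYAAAAoAAAAMAAAADAAAAABAAQAAAAAAIAEAAATCwAAEwsAABAAAAAAAAAAAAAAABEREQAiIiIAMzMzAERERABVVVUAZmZmAHd3dwCIiIgAmZmZAKqqqgC7u7sAzMzMAN3d3QDu7u4A////AEdEWIvL3M3L3Nzc3LvN3dyYqZvLqnY0QhWYd6rN3N3My6zb3Ly9zMzLmZqpqpmpc3ZkV6vNzLebqKzMysy8u4qmN7qJnN3aZ6qoeGisu6h4rKu8y9zIimISbMy6iKyYioqqqZvLqqvM3dvMq8y5uFNGzKupuplqybzKvN3bqXrd3dy7maurxVh3dohozcy6zLzMvMq6u8zd3dtnd4VHd5qJqLtqu6p5u8zMvKvKm83Ny8t0aImqi8m9zMm93LmcuszNqoy4d5qnqa3bp4vMu7vcvNzN3d3cqs3duHg1uqu7zNzcu7uHq6zay6us3c3dmLvd3Khrzczdzdzcu7uZu7u7uqirzM3duN3N28vNzc3dzN3M2Xa8mszdurmszMzNyby92prN3d3Kvd2Zq3aaq7vNqpqszdzNyay6vKnN3cvKu4m2icqbzLvMuams3dzd3MzJmr3czbzKZ6zdusy7yYu8uYvLzd3dzMypvN3czdqqvM3Myr3ctndTqpnMzN3d3NpbzM3d3cuXRqzLqZzMlBACNZm8zMzMzd3LzM283KuoWbu5uFV4ZzFmcyeYm83N3d3dus3LzLzMzcl3hlZ3WbqrqmAmWMzM3MzMqqqZq83Mp0isy5iIi93bvLUWlErKzN3bqXnN2qy5g3rcvMupzM3cqqh0R4vKq6y7qWrMyZeJqrvLu7zd3dzN2pzJrMy7hzNDeKzLuqd4qty6uazdzd3M3d3d24hmhhRBJavNy7vLu8rMmX3d3d3czd3cgxVmUjIgFIesmqrdzLzKY2nN3dyprNyWQwBFM3MANVeLu7rMzL3MuqqbrNyXjMqWRRAAabh1ZoiarM3M3d3d3Ly6isu5iqhUN1JViqmry7u8zMyaiInd3M3blZuFiGM1rcuYV3asysvMy7mry8vN3M3KyHUjRDV63dtzV2rMusuauZmbzd3KvLua3KcAE2iYvcyoRpzNybzKdFiImZvLhmeLu8omi6qamd27p83cyqzbhFOc3am6qnfNyrk1u7q5u8vN3MvczLzJq3Voq8uJzc3c3MuISsu6y93MzMzMzL2qqpl1I3m93LrNzczMmLu7rMmbzN3dzMy6iJu8yaq7y7nN3czMyqvMu7y83czdu8uWi7qszcyYrJnN3LvMzJvdzMzL28zcy8pWnMq93MzHZ3ed2arMzN3d3MzLmszcu5h6qru93cu3AFes2HjMy83d3LzM3LzMy5iMqryszKiHUSdazKaavd3d3My8uru7uqeM3Muby7ub2mZnq8l3m83dzMzdzMzMmpZ8zLu83M2onIRmVqy7zMzIeb3d3bu8hWasyqrMzMubqHQBNKzLyng0nKq6zLvcupvMypu7vMitlXUARHiKlGclu6qarLu6q7mKqazLqpmZVXtjN4nMpploeNzcu8p1N4d3dqqbiJm6vL3Ih3eKibitzMzMy7qXd2aZaLl3h4zM3MysuoI2jMve25V7y2M3Z1ZmisvMq7y8zLmszLu6y8zdupmGZhAAFYl4uazMzKzKvLm7zMynmHvLu6uAEg=="/>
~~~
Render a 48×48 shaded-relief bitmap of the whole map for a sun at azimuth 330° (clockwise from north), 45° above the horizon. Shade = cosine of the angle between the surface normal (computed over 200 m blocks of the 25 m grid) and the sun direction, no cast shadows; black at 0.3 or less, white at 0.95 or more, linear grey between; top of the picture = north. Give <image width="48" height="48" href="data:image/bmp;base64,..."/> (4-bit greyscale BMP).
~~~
<image width="48" height="48" href="data:image/bmp;base64,Qk32BAAAAAAAAHYAAAAoAAAAMAAAADAAAAABAAQAAAAAAIAEAAATCwAAEwsAABAAAAAAAAAAAAAAABEREQAiIiIAMzMzAERERABVVVUAZmZmAHd3dwCIiIgAmZmZAKqqqgC7u7sAzMzMAN3d3QDu7u4A////ACRDNIu8vNyrqJm9yoeLy7uaqXiYl1VUMBNDNGm8u8ust4ms2pqqzLy6qYd3iIh1MjMzNGebuqmKuHib25q7u5q5iZh3eKqmRFVURFZ6uql4qnd5vKmqq4ZniZmYdnmXVVZmZmd4qpu4rJiHirmqqoZnmYmYh3d4hniHeJmXiYnKq6h3ZniKqIiId3d3iImHiZqpiamYirqrqqdERVVYmaqqmIiIiHiIirq6ibqYacuaqZhTRFZ4m8vMu6q6mpiqiMy6d6uYZYqHiIqXZVaKq8zdzczdvMy6d7vLl4l3hnmYm5qpiId5qrzd3v7u3N3aZZm7qZmJmYq7m7mZiIiImrvN3e//7d3cdJu7qru6qqrMurqJhlV4is3d3d//7u7clYvNyqvLq8zN3Kl2dlRneb3tzN7+3d3dl4ms3KrMu7y825h1VnZniJvdu83u3MzNyqq7zdzMy5mZqpmYZoh3dmiamZre7cy7vKrMve3Ku5d3irqIdXqphDQ0Zom+7t3Lqqmbzt3cq6h2aKqHdViZhBIhI1eb3cvMqsuavdzdy6mXd4iGZDRmdjI0MhRnm8urusu6q8qqvMuqqYd2VDNWeId3djEkV6yZu7qqmamIm8y6p1eJmGVWeaqYeHQTQ1mHmrqqmHeKmrzKmGebu7mImZuph4hTRVeHd3iJmHiJqYmqqpiJvdy7y5mZqHqnZ3Z3dTNFeIiZm6mrvLmYrMzM3buYq6u7hlRFVBIyNXeaq8vN3tqYeZrLzc3bvMuphBIzMhEiI0V5qrve3tupd2aarMzu3dynUwASRFMiIjRYrMzN3dy5mZd3earO/sunZAABRodVRERnnN27u7zLvNqXVoic3LiYd1ISNXiIdmZ4isy6h3i8zNy6Y1aJmpeJqpZUNGaJh3eJqqqqmIeLzMuqlTNWaJiau7hUM2eId4h3iqqZial4iKqZqWRFV6qZmql1M2iZdomHZomZh3iHZWiZiZdWiby5eKqZZKqYhmmZhmaJqXZ3iGermJhWm83cl6q7ut3JmHipqoZWZ3ZnnMuruqqHec3e2r3dzM3amqq6qqmFRFZoq+7Lu6vbmc3v/c3uzJvKiJvMuruphmdnmb7tzMzuyqzu7t3cyomqiJqqvMupqYhld3m8vN7u7Kve3dzLqXmqmruonN3KmYlzJFV6qr3u7cvN3MzLmJq6ic3Kms3cqYd1ADRZqZrN3ty8y7vdzMy6mb3cqrzLmYZmQBM2mpebvdy8y7vO3czLus3dy8zMqIhmhTIjaZd5q8zLuru8zKvKqrzNy8zd26qGZkIiNZqImamZiIq7u3m6mavMyprN3bqXVUAAE3qZmHdViHeIiXesuqvMy5qpvLmIY1IAAliJl2ZEeYd2aGZ6zKmqu5mpmrqHZFcwE0ipmHd2Z5mYd3ZWipiYiqiImau4iHmVM0aZmqipd4mZh3VUWIiYermHiK3supmpdlV5m8qrqHZXh0ESRnd4irzKm83+26m8qZmrqsy6mGVDRDAAJXdniaztu93/7KnNyavMuay5l3dREQ=="/>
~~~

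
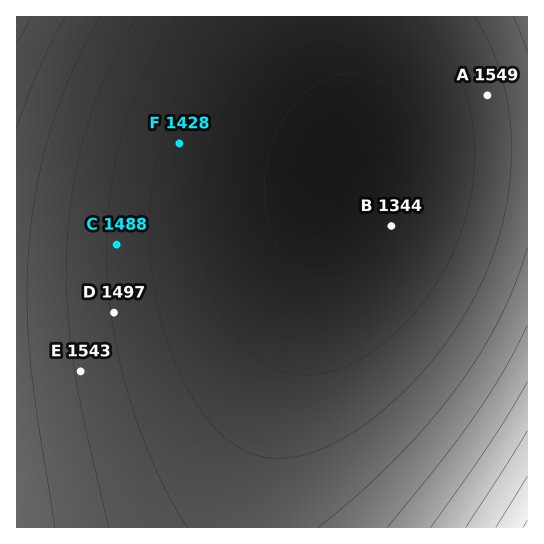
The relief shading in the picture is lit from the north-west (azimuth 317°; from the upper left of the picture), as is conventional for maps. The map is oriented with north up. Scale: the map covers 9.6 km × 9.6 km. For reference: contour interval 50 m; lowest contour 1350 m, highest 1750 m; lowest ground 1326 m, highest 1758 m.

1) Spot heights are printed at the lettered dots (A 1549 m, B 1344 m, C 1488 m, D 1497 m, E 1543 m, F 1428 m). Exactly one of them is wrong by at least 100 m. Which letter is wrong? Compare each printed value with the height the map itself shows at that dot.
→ A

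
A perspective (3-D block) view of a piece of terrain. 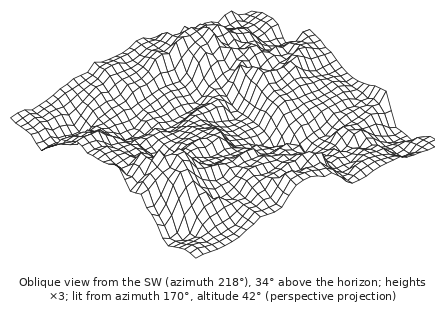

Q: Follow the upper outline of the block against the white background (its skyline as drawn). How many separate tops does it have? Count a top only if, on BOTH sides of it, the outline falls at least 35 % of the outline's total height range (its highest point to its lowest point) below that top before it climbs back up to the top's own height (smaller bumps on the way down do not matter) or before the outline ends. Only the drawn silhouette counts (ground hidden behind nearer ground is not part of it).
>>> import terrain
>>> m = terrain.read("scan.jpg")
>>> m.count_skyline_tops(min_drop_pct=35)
1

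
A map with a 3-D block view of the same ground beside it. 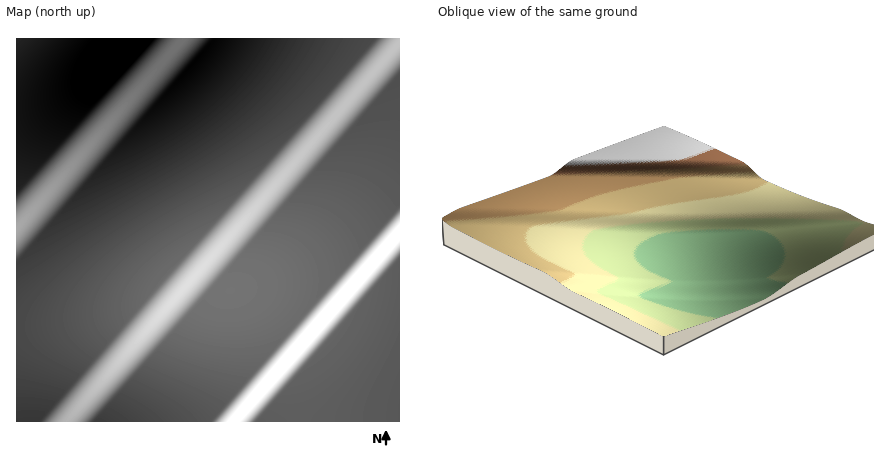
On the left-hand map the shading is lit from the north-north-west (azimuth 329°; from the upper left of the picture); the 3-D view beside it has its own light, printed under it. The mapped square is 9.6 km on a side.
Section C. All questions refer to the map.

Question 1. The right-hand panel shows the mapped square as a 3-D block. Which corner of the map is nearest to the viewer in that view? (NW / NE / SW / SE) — NW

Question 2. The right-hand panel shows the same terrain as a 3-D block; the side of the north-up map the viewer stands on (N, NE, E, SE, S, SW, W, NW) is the NW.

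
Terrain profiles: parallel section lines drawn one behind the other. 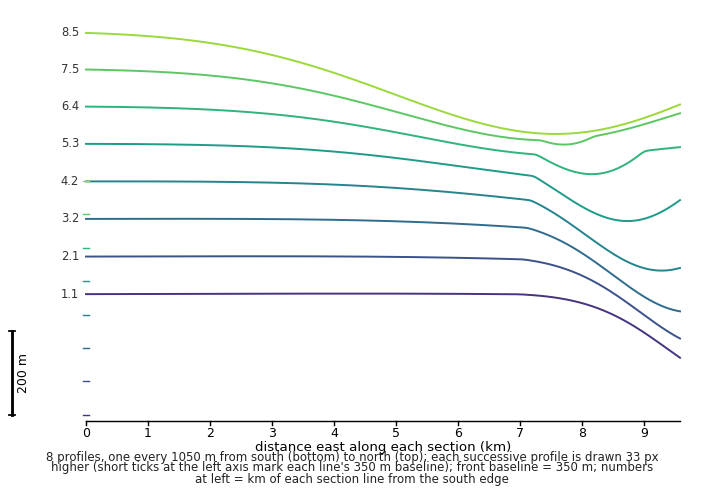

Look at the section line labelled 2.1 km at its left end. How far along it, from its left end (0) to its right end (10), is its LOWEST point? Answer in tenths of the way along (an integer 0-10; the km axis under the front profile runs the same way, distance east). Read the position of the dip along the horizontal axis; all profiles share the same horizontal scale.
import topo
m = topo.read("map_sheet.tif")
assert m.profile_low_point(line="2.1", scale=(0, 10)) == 10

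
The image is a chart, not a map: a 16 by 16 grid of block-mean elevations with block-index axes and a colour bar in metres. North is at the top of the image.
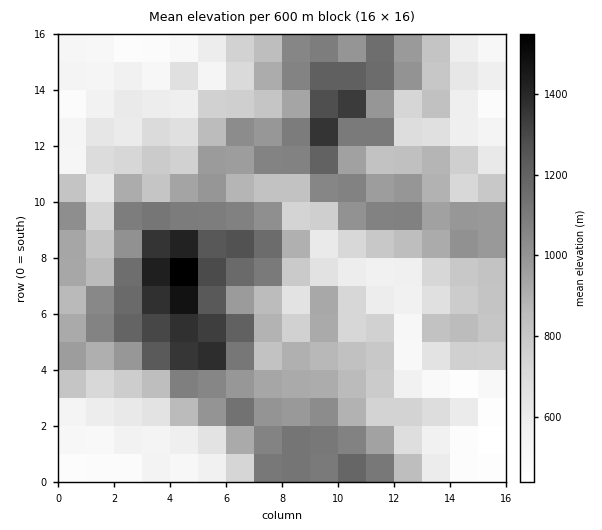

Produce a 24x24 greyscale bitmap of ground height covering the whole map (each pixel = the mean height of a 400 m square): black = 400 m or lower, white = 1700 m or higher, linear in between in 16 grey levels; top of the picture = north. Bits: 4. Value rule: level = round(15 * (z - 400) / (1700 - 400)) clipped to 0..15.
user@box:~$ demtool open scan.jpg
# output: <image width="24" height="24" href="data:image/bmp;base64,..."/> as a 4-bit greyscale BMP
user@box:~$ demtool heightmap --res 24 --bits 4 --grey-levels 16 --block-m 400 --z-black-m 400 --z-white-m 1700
<image width="24" height="24" href="data:image/bmp;base64,Qk2WAQAAAAAAAHYAAAAoAAAAGAAAABgAAAABAAQAAAAAACABAAATCwAAEwsAABAAAAAAAAAAAAAAABEREQAiIiIAMzMzAERERABVVVUAZmZmAHd3dwCIiIgAmZmZAKqqqgC7u7sAzMzMAN3d3QDu7u4A////ABEREhEjWYeImGQhAREhEiIkeJmqpkMRARISIiJGh4h3djIhABIiI0V5h3d2VEQyIDIzRIiHZ2hlQzQyEFVFVoiHZlZWZSEBEmdWiry4ZVZVZCE0NWd4qryrdFdkUxNVVWeZm7yphjZjUxRVVVeIq9yWZCVkMhRFVVdovNqHd0NlESIkVWZYvOy6mGIiEyNFVVdGrNuaqGMjNVVWd3ZGmqqJqGNGVneHdYRIh3h3dkNXiIdmd2UnZXd2ZEWIh3dUVTI1RVZmVneXdXZkIhNENTZ3iImnVTZUQxMyQzVod4u3mENTIhIyQiNWZVqpp0MiEBESMiNDNmirpkVTIRESITISV4eqmHZCIiIhESE1VYipeXZTIhERERE0RneGeXZCEQ=="/>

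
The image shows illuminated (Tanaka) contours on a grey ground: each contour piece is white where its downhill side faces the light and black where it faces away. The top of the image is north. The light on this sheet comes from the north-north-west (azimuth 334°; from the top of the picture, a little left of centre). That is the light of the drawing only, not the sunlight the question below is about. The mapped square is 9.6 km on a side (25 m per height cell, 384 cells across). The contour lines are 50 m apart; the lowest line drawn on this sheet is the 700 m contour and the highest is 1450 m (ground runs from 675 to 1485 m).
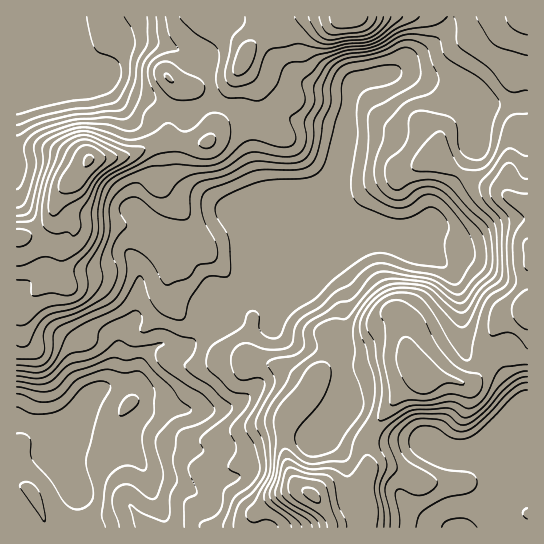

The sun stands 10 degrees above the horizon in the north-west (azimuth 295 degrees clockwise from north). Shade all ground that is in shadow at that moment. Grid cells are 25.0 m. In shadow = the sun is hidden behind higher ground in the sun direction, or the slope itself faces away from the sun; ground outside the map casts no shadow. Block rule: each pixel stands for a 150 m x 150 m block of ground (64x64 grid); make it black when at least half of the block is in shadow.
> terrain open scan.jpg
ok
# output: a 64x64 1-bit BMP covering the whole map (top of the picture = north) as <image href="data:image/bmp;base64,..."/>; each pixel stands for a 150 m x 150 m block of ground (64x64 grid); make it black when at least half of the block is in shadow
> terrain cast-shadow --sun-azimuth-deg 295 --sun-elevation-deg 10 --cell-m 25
<image width="64" height="64" href="data:image/bmp;base64,Qk0+AgAAAAAAAD4AAAAoAAAAQAAAAEAAAAABAAEAAAAAAAACAAATCwAAEwsAAAIAAAAAAAAA////AAAAAAAAAAAAAOf8AAAAAAAA5/wAAAAAAAHn+AAAAAAAA8/4AAAAAAADj8gAAAAAAAGPwAAAAAAAAA+AAAAAAAAAB4AAAAAAAAAD4AAAAAAAAAP4AAAAAAAAB/4AAAAAADAH/v8AAAAAMAf+/wAAAAAYA/7/AAAAAAwB/n8H4AAABAD+fwf8AAACAB5/D/wAAAMACH8//gAAAwAAP7//AAAAAAAXH/4AAAAAABAf/gAAAAAAAB/8AAAAAAAAP/5AAAAAAAA//8AAAAAAAH//wAAAAAAAP/+AAAAAAAA//4AAAAAAAAP/gAAAAAAAAf+DAAAAAAAA/8MAAAAAAAD/wwAAAAAAAf/AAAAAAAAD/8BgAAAAAAH/wGAAAAAAAP/gAAAAAAAA//wAAAAAAAB//OAAAAAAAH//4AAAAAAA///gAAB4AAP//+AAAPgAAf//4AAA+AAB////4ADwAAD////gADAAAH/z/9/AAAAAf+D/P8AAAAAHwP4/wAMAAAAAfB/AA4AAAAAwH8ADgAAAAAAf4AMAAAAAAB/gAAAAAAAAH+AAAAAAAAAf4AAAAAAAAA/gAAAAAAAAD/gAAAAAAAAP/8AAAAAAD8///gAAAAAPx///AAAAAAeH//4AAAAABwf//AAAAAAAAf/8AAAAAAAA//gAAAAAAAB/8AAAAAAAAB/gAA=="/>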